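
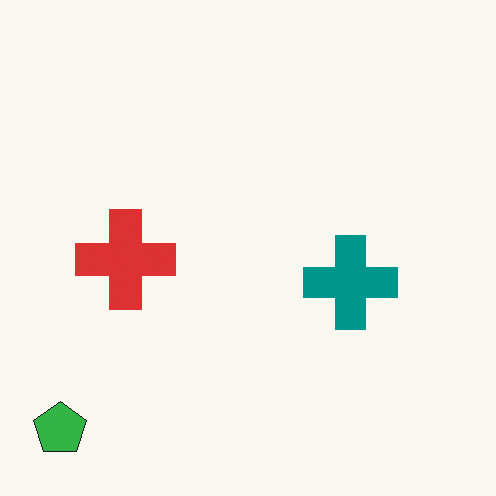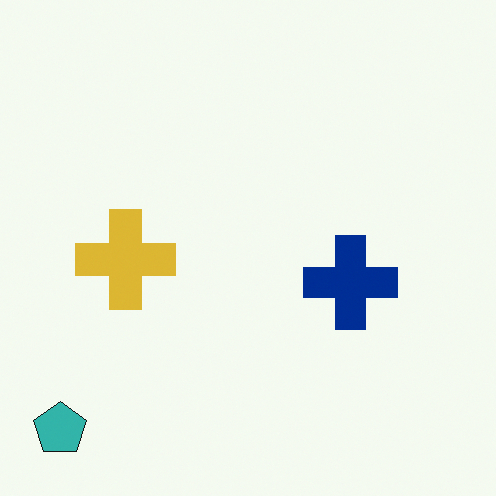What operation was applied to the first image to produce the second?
It was hue-shifted by a small amount.

Every shape's color has rotated by the same amount around the hue wheel — a uniform hue shift.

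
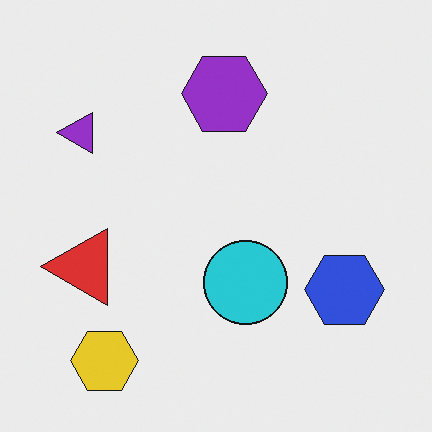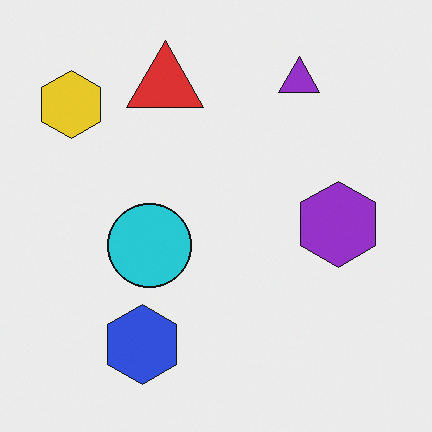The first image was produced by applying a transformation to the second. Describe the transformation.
The first image is the second rotated 90° counter-clockwise.

The yellow hexagon sits in the top-left of the second image and the bottom-left of the first — consistent with a whole-image 90° counter-clockwise rotation.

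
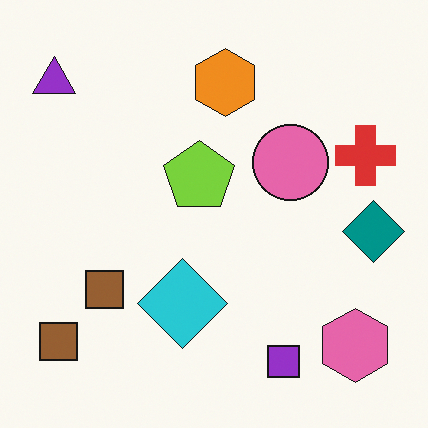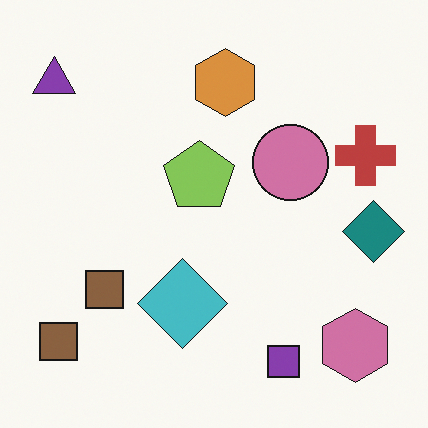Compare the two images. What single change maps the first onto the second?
This is the original image slightly desaturated.

All colors are more muted and greyish — a global saturation change.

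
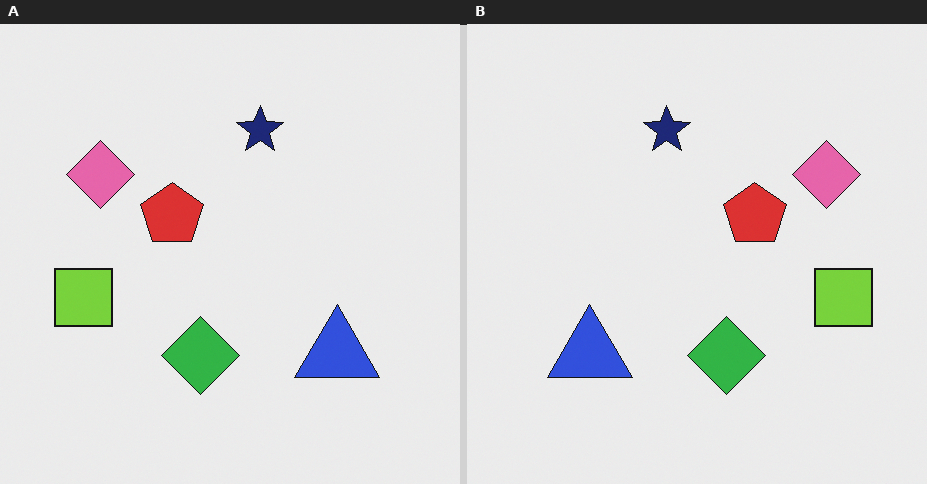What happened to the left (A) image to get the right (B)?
The transformation is: flipped horizontally (left ↔ right).

The lime square is in the left of the left (A) image and the right of the right (B) — shapes on opposite sides of the vertical midline have swapped in a mirror flip.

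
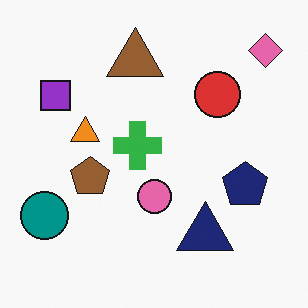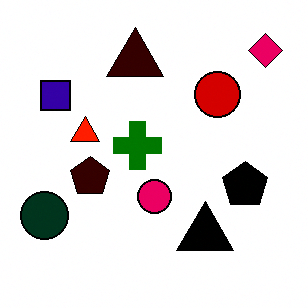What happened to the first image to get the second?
The second image is the first boosted in contrast.

Tones are pushed away from mid-grey across the whole image — a global contrast change.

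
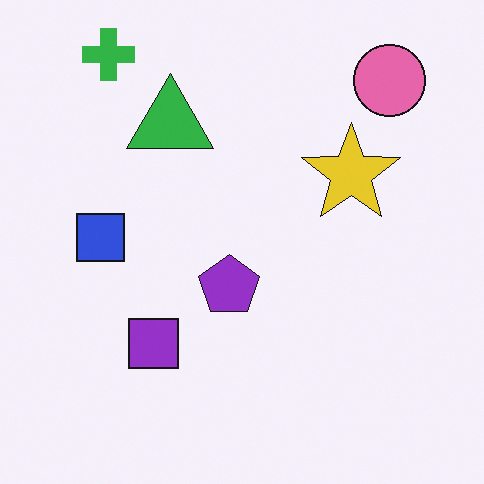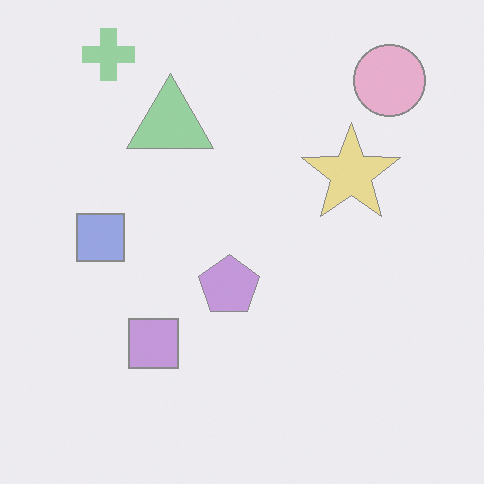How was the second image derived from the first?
It was given much lower contrast.

Tones are pushed toward mid-grey across the whole image — a global contrast change.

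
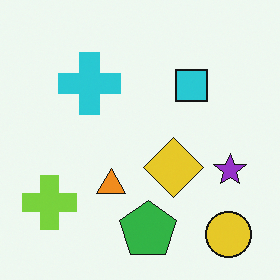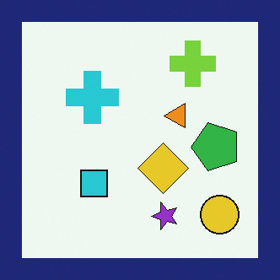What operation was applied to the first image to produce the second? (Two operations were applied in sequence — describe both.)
It was transposed (reflected across the top-left ↔ bottom-right diagonal), then framed with a navy border.

Shapes have swapped their row and column positions — what was in the top-right is now in the bottom-left — a diagonal reflection. A solid navy frame runs around the edge of the second image, with the content slightly shrunk inside it.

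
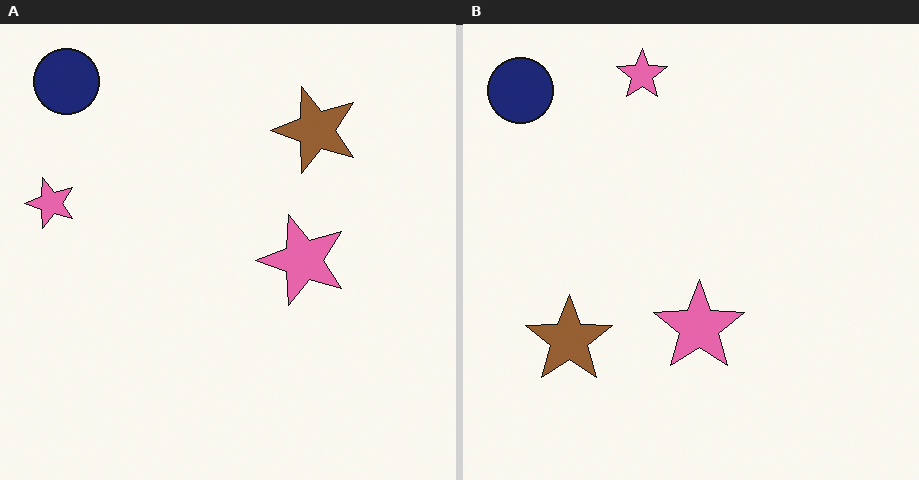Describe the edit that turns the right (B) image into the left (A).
Transposed (reflected across the top-left ↔ bottom-right diagonal).

Shapes have swapped their row and column positions — what was in the top-right is now in the bottom-left — a diagonal reflection.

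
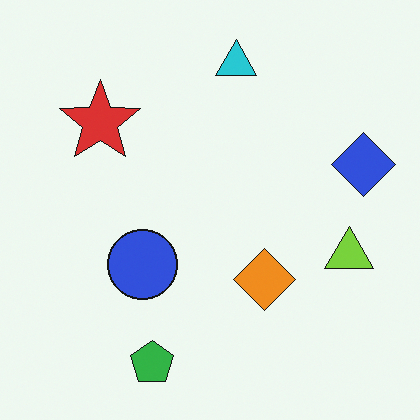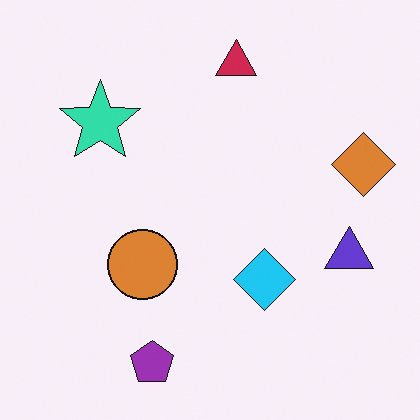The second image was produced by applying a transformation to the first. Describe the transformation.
The image was hue-shifted through roughly half the color wheel.

Every shape's color has rotated by the same amount around the hue wheel — a uniform hue shift.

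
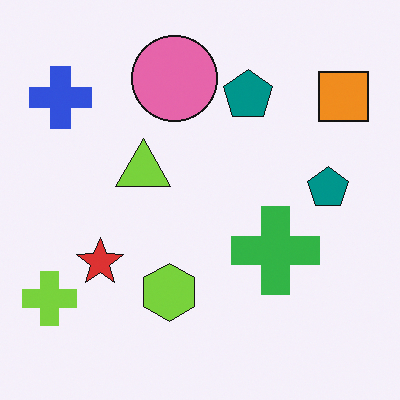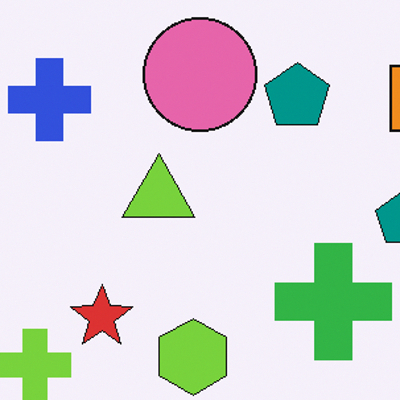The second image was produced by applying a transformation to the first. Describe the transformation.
The image was cropped to a modestly smaller region and rescaled.

The visible shapes are larger and the field of view is narrower; shapes near the original edges may be partly or wholly outside the frame — a crop-and-rescale.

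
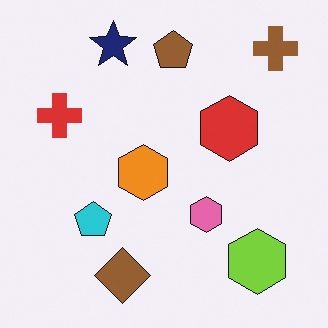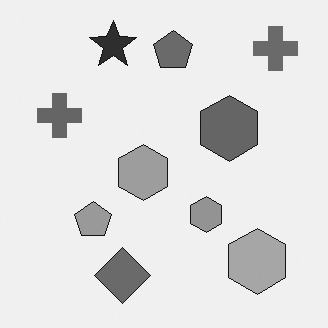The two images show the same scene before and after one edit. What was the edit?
It was converted to grayscale.

All color is removed — every shape is now a shade of grey.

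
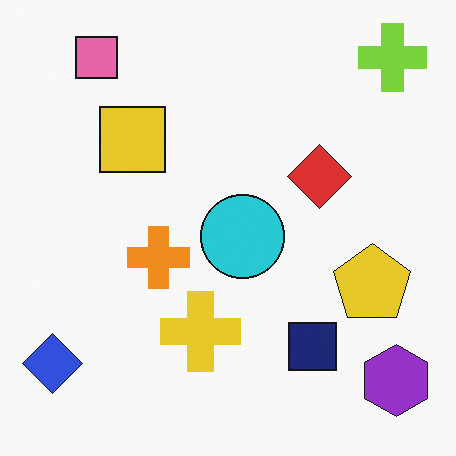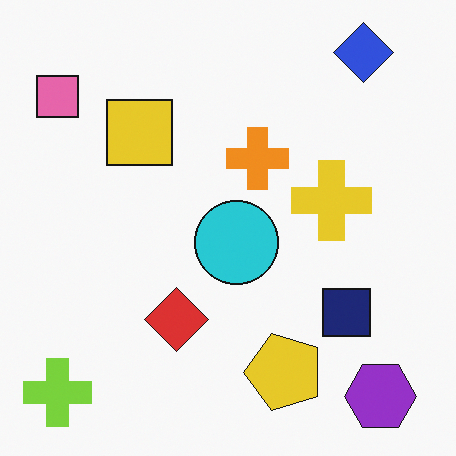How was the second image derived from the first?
The transformation is: transposed (reflected across the top-left ↔ bottom-right diagonal).

Shapes have swapped their row and column positions — what was in the top-right is now in the bottom-left — a diagonal reflection.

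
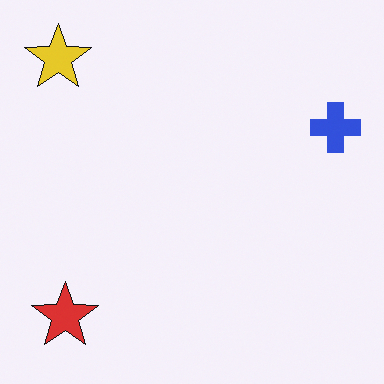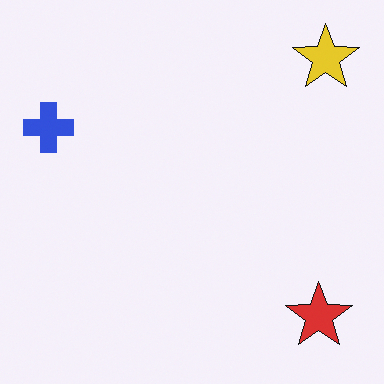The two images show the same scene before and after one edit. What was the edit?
Flipped horizontally (left ↔ right).

The blue cross is in the top-right of the first image and the top-left of the second — shapes on opposite sides of the vertical midline have swapped in a mirror flip.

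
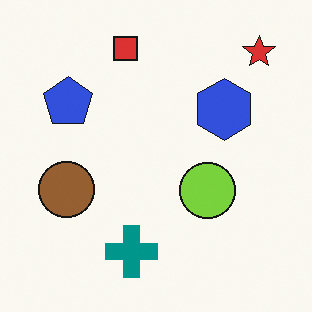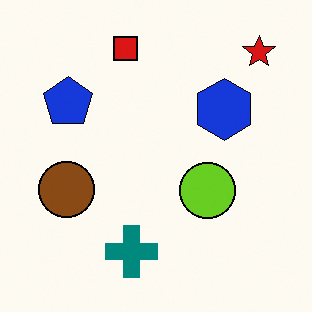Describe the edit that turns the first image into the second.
The second image is the first given slightly increased contrast.

Tones are pushed away from mid-grey across the whole image — a global contrast change.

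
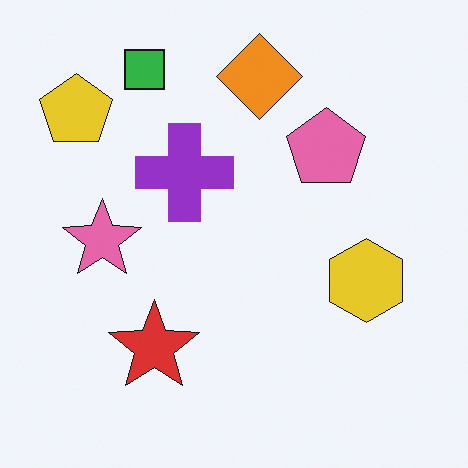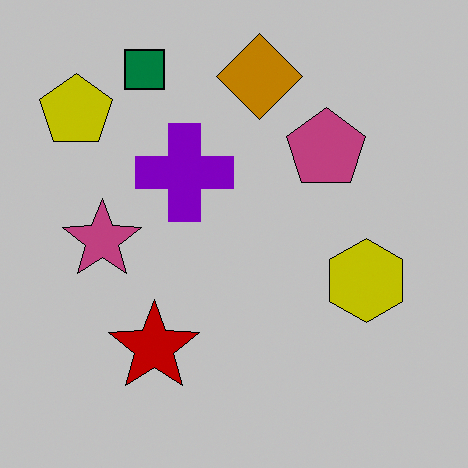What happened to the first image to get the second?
The transformation is: heavily posterized to just a handful of flat colors.

Each flat color has snapped to a coarser quantized level — most visibly, the near-white background has dropped to a flat grey.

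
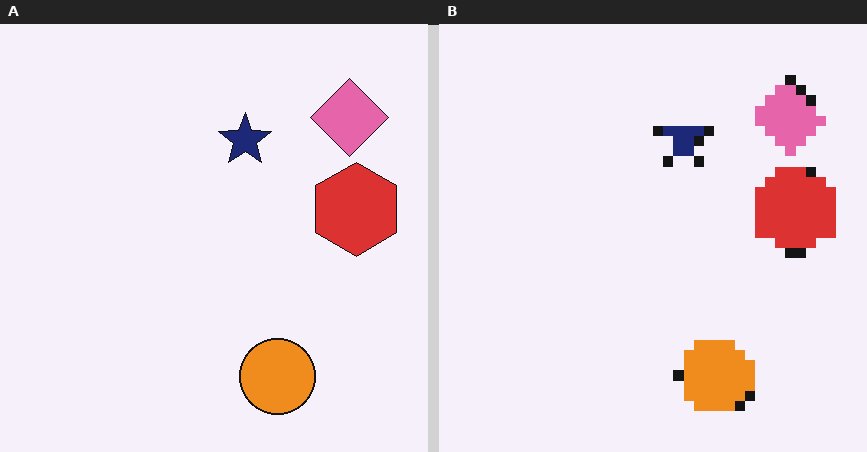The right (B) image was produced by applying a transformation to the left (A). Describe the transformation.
The right (B) image is the left (A) coarsely pixelated.

Shapes are reduced to large square blocks; fine edges and outlines are lost — a downscale-then-upscale (mosaic) effect.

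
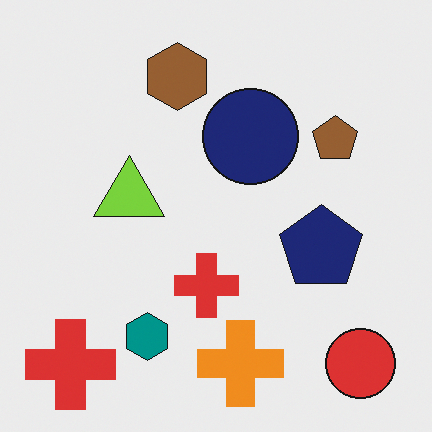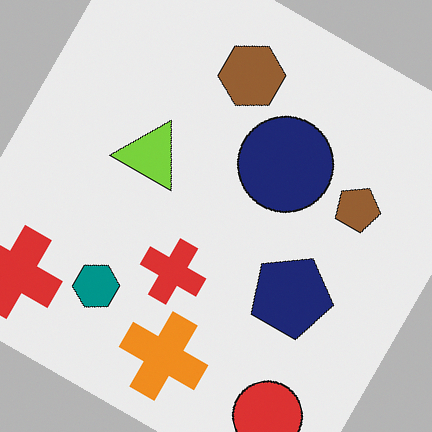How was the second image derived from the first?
Rotated clockwise by a moderate amount.

Every shape is tilted by the same angle and the image corners show triangular fill wedges — a whole-image rotation by a non-right angle.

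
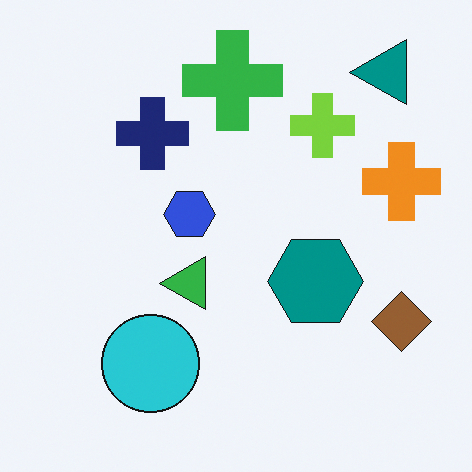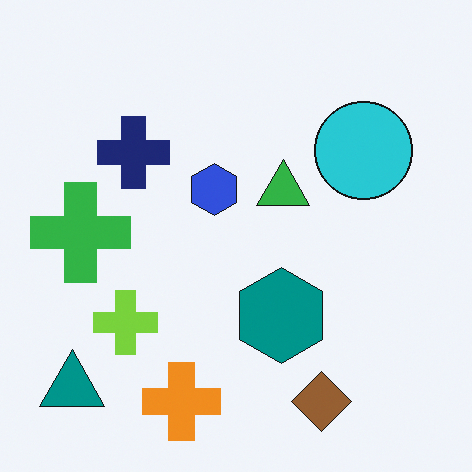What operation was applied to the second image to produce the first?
Transposed (reflected across the top-left ↔ bottom-right diagonal).

Shapes have swapped their row and column positions — what was in the top-right is now in the bottom-left — a diagonal reflection.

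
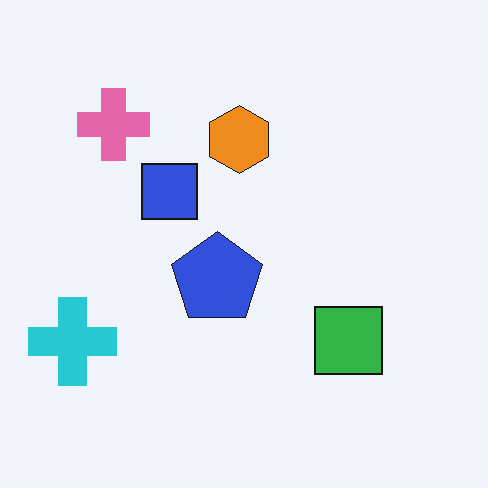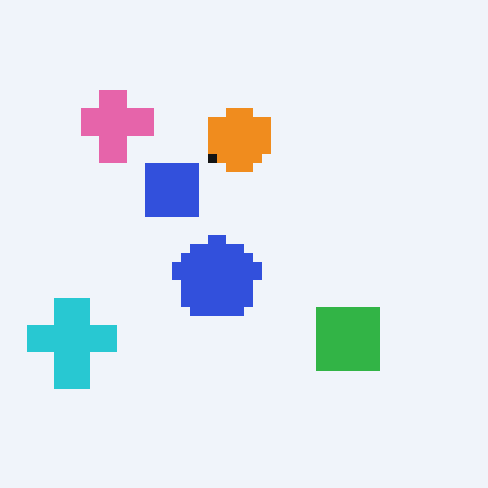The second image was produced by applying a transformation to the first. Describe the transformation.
The second image is the first heavily pixelated into large blocks.

Shapes are reduced to large square blocks; fine edges and outlines are lost — a downscale-then-upscale (mosaic) effect.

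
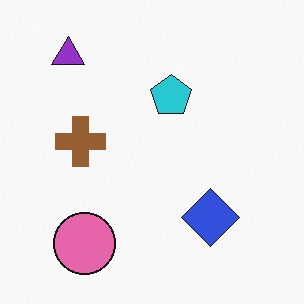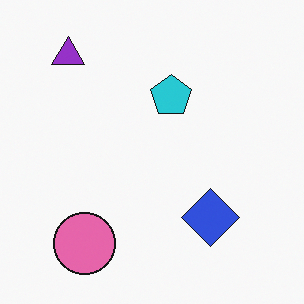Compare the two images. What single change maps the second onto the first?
The first image is the second overlaid with an additional brown cross.

A brown cross appears in the first image that is absent from the second.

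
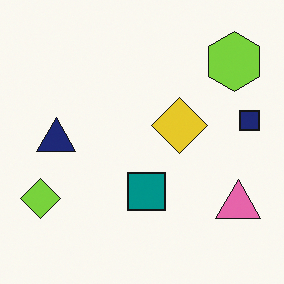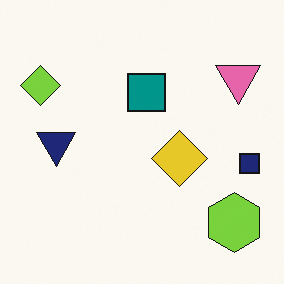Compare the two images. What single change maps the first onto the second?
The second image is the first flipped vertically (top ↔ bottom).

The lime hexagon is in the top-right of the first image and the bottom-right of the second — shapes on opposite sides of the horizontal midline have swapped in a mirror flip.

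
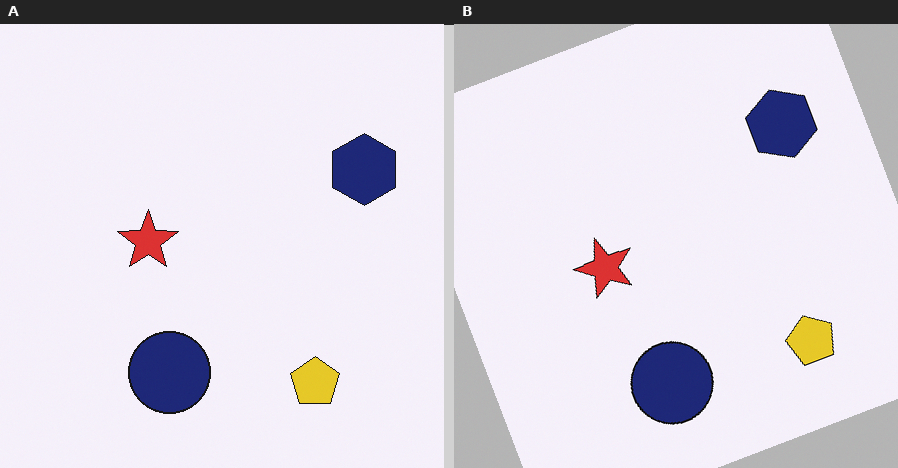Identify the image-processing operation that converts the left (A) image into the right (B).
The right (B) image is the left (A) rotated counter-clockwise by a moderate amount.

Every shape is tilted by the same angle and the image corners show triangular fill wedges — a whole-image rotation by a non-right angle.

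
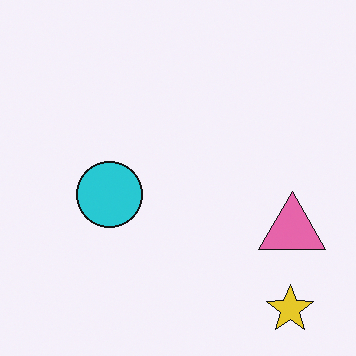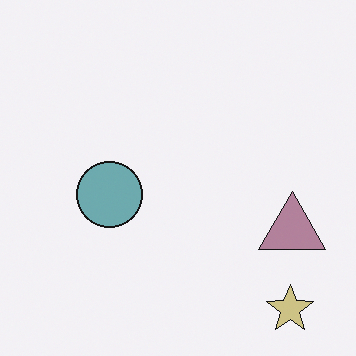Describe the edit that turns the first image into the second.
This is the original image heavily desaturated.

All colors are more muted and greyish — a global saturation change.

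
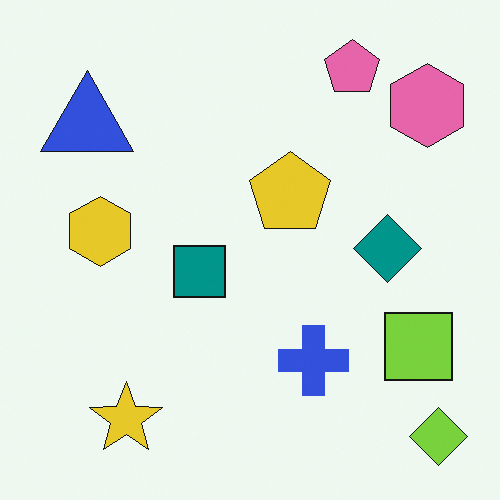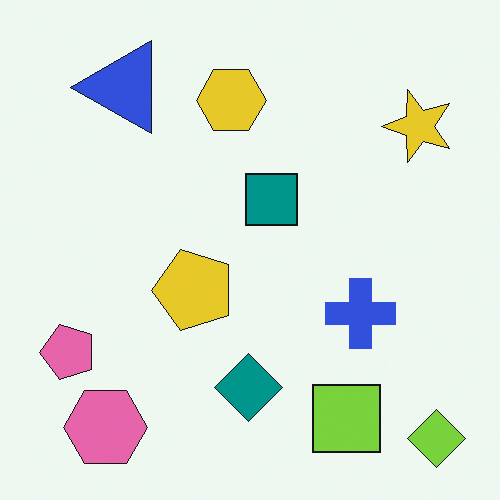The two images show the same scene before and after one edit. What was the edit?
Transposed (reflected across the top-left ↔ bottom-right diagonal).

Shapes have swapped their row and column positions — what was in the top-right is now in the bottom-left — a diagonal reflection.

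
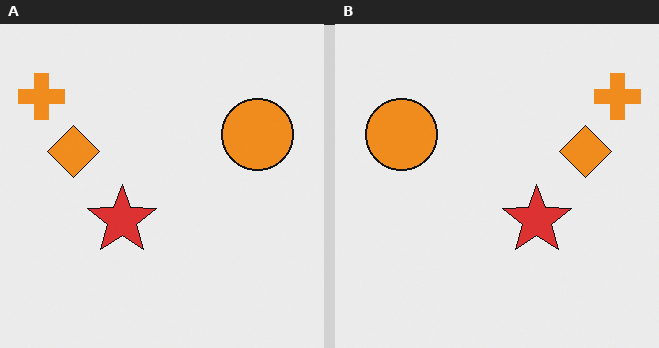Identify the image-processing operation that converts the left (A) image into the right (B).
The transformation is: flipped horizontally (left ↔ right).

The orange cross is in the top-left of the left (A) image and the top-right of the right (B) — shapes on opposite sides of the vertical midline have swapped in a mirror flip.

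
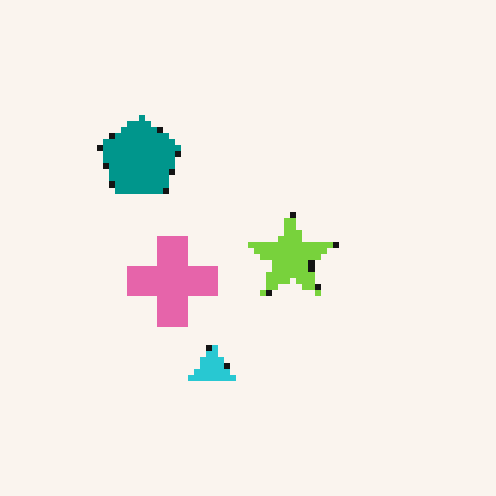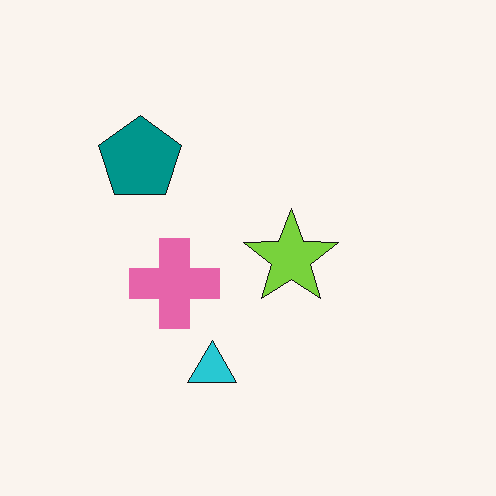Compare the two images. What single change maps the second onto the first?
It was moderately pixelated.

Shapes are reduced to large square blocks; fine edges and outlines are lost — a downscale-then-upscale (mosaic) effect.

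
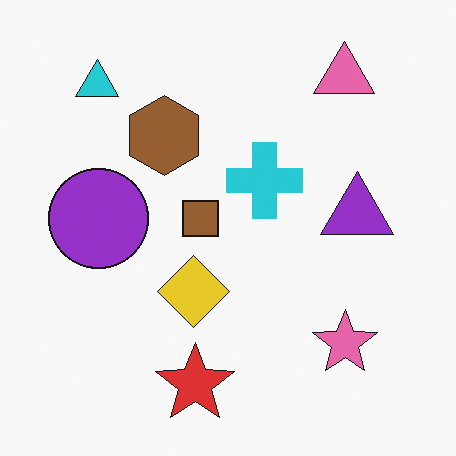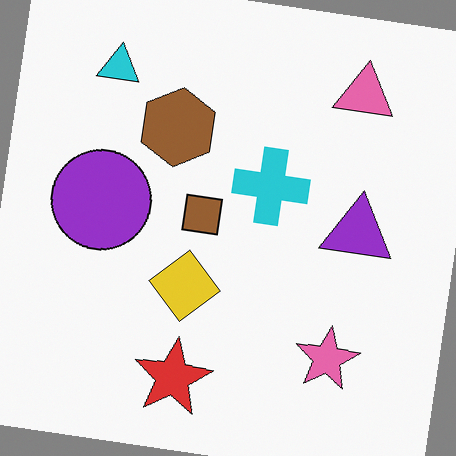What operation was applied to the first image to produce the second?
The transformation is: rotated clockwise by a small amount.

Every shape is tilted by the same angle and the image corners show triangular fill wedges — a whole-image rotation by a non-right angle.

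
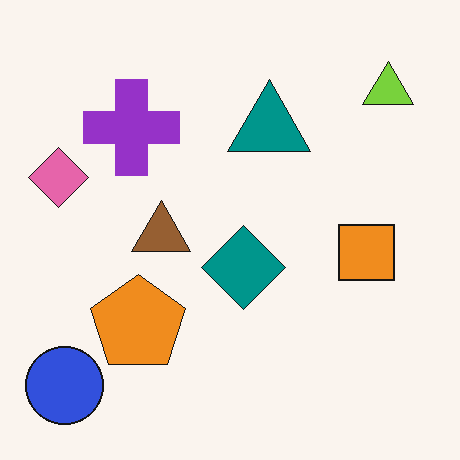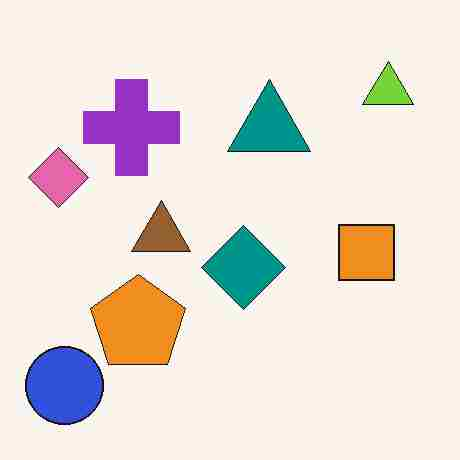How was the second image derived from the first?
The image was heavily JPEG-compressed with obvious blocking artifacts.

Blocky 8×8 compression artifacts appear around shape edges and the flat background shows ringing — characteristic JPEG degradation.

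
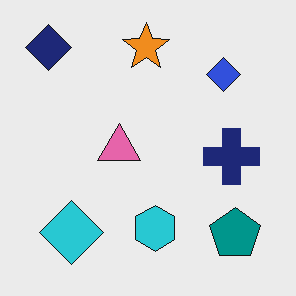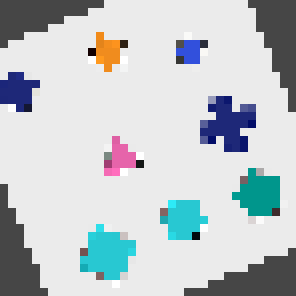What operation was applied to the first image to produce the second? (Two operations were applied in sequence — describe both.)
It was rotated counter-clockwise by a clearly visible amount, then moderately pixelated.

Every shape is tilted by the same angle and the image corners show triangular fill wedges — a whole-image rotation by a non-right angle. Shapes are reduced to large square blocks; fine edges and outlines are lost — a downscale-then-upscale (mosaic) effect.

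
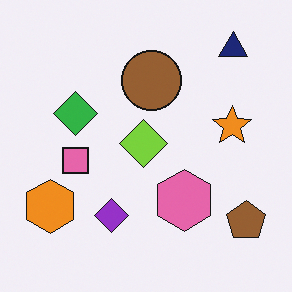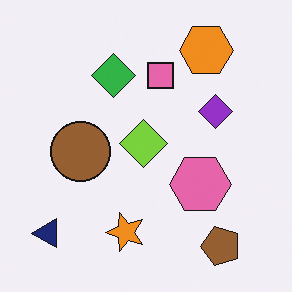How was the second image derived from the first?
Transposed (reflected across the top-left ↔ bottom-right diagonal).

Shapes have swapped their row and column positions — what was in the top-right is now in the bottom-left — a diagonal reflection.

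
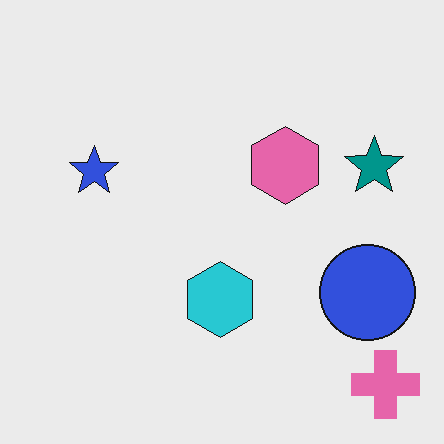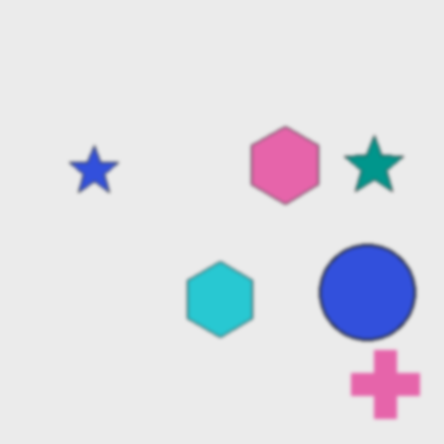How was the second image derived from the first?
This is the original image slightly softened.

Shape edges and outlines are uniformly softened across the whole image.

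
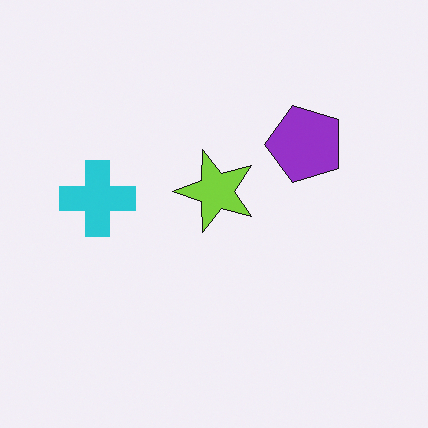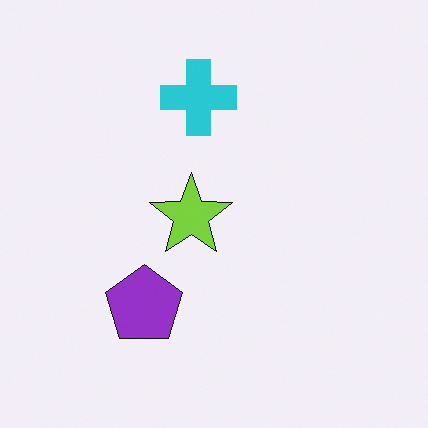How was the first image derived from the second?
The image was transposed (reflected across the top-left ↔ bottom-right diagonal).

Shapes have swapped their row and column positions — what was in the top-right is now in the bottom-left — a diagonal reflection.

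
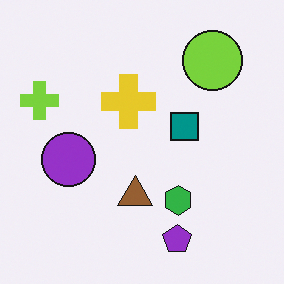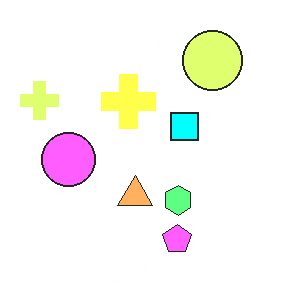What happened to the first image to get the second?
This is the original image noticeably brightened.

Every pixel — background and shapes alike — is uniformly brightened.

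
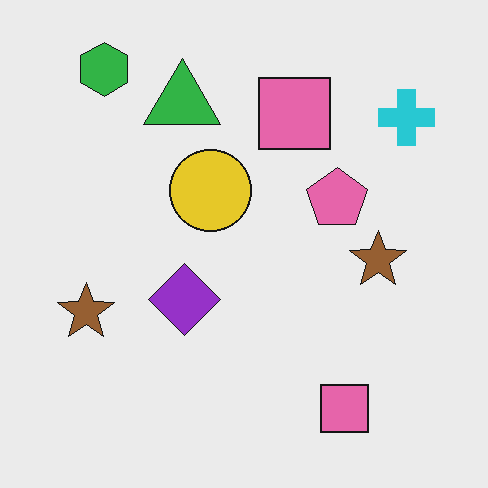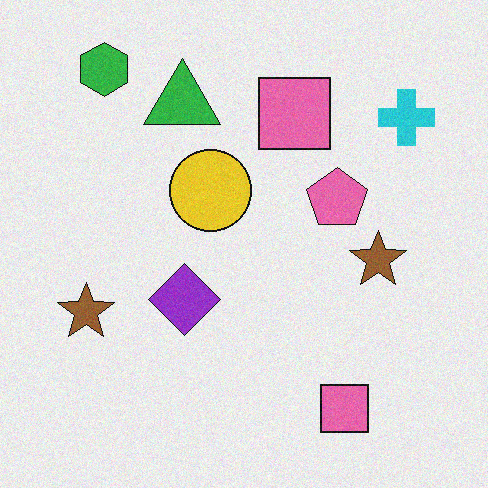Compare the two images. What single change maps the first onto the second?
The image was degraded with light additive noise.

Random speckle covers the whole image, including the flat background.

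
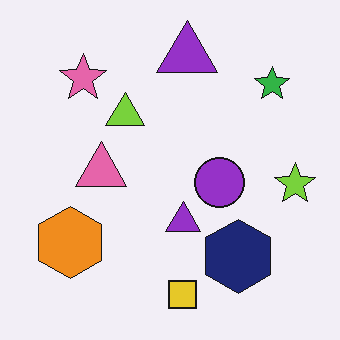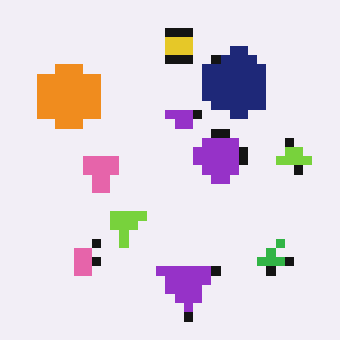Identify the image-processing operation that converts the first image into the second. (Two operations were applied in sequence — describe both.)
The second image is the first flipped vertically (top ↔ bottom), then coarsely pixelated.

The yellow square is in the bottom of the first image and the top of the second — shapes on opposite sides of the horizontal midline have swapped in a mirror flip. Shapes are reduced to large square blocks; fine edges and outlines are lost — a downscale-then-upscale (mosaic) effect.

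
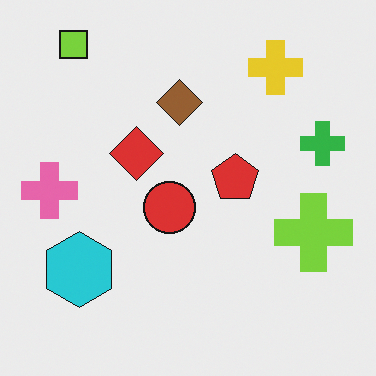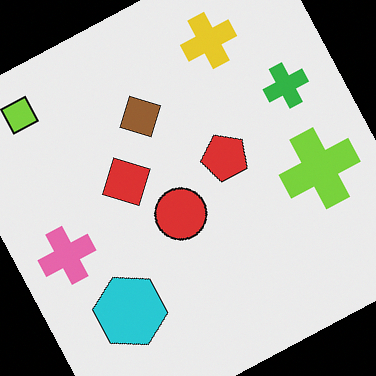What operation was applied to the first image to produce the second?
The second image is the first rotated counter-clockwise by a clearly visible amount.

Every shape is tilted by the same angle and the image corners show triangular fill wedges — a whole-image rotation by a non-right angle.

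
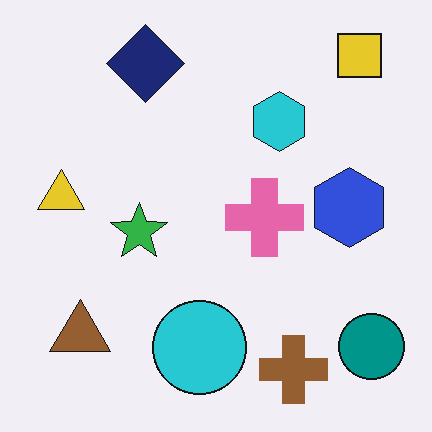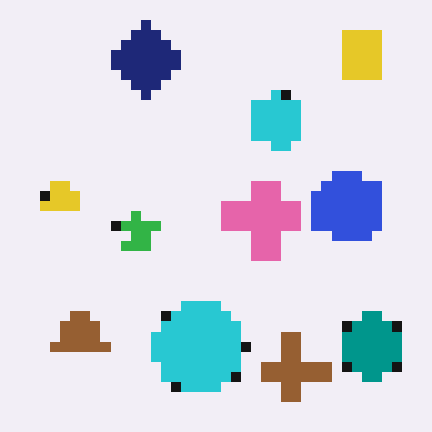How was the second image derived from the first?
The transformation is: heavily pixelated into large blocks.

Shapes are reduced to large square blocks; fine edges and outlines are lost — a downscale-then-upscale (mosaic) effect.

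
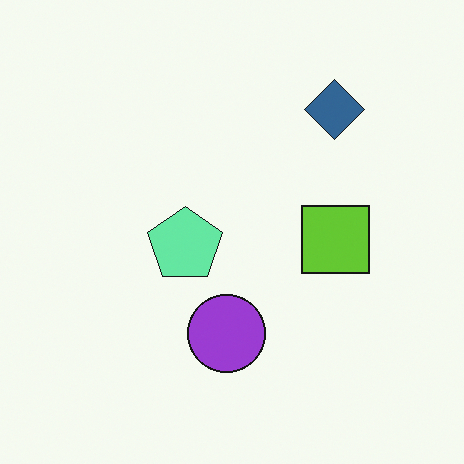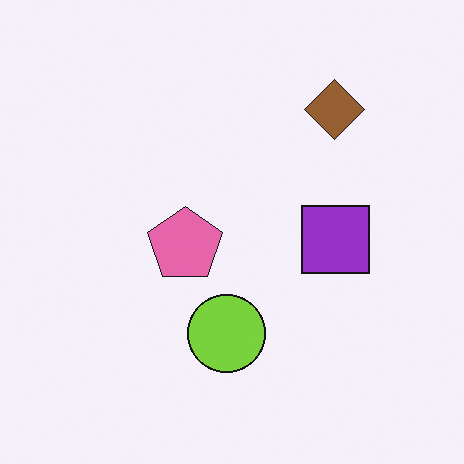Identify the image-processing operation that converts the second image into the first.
This is the original image hue-shifted through roughly half the color wheel.

Every shape's color has rotated by the same amount around the hue wheel — a uniform hue shift.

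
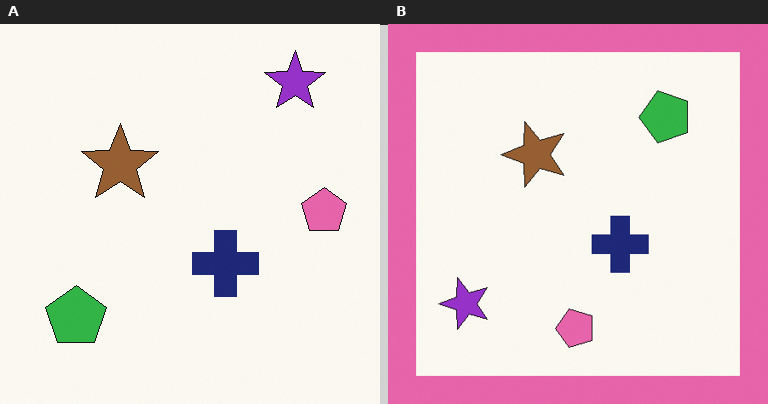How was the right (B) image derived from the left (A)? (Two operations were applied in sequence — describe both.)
This is the original image transposed (reflected across the top-left ↔ bottom-right diagonal), then framed with a pink border.

Shapes have swapped their row and column positions — what was in the top-right is now in the bottom-left — a diagonal reflection. A solid pink frame runs around the edge of the right (B) image, with the content slightly shrunk inside it.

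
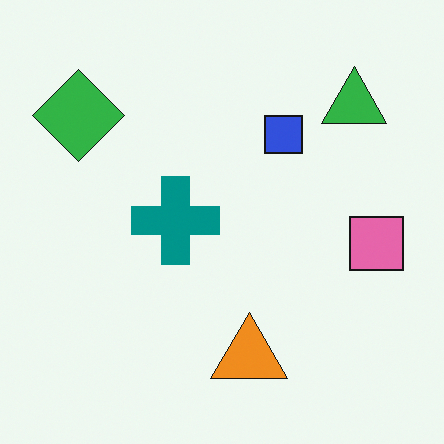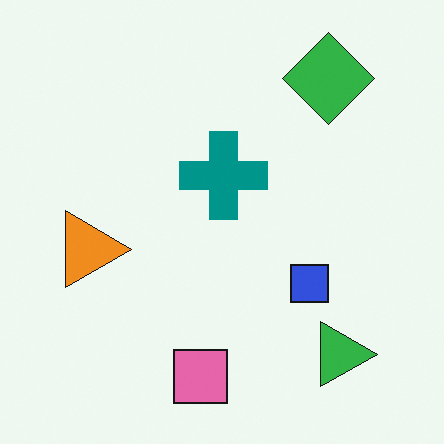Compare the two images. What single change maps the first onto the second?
The transformation is: rotated 90° clockwise.

The green diamond sits in the top-left of the first image and the top-right of the second — consistent with a whole-image 90° clockwise rotation.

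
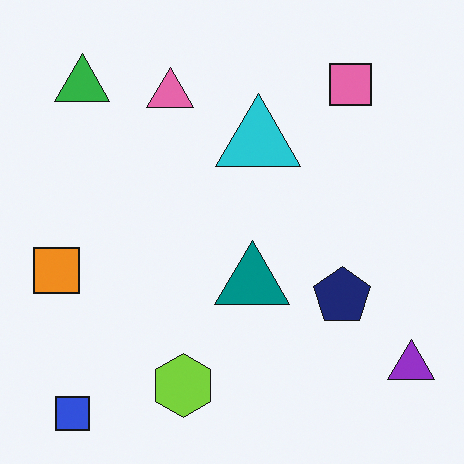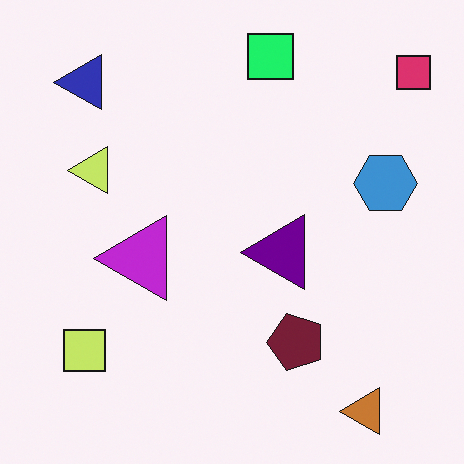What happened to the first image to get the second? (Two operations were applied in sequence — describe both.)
The image was transposed (reflected across the top-left ↔ bottom-right diagonal), then hue-shifted by a moderate amount.

Shapes have swapped their row and column positions — what was in the top-right is now in the bottom-left — a diagonal reflection. Every shape's color has rotated by the same amount around the hue wheel — a uniform hue shift.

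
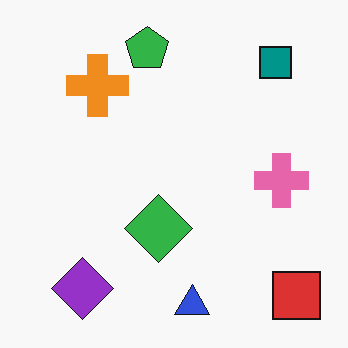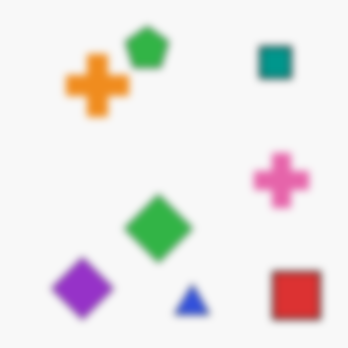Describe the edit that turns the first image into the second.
It was moderately blurred.

Shape edges and outlines are uniformly softened across the whole image.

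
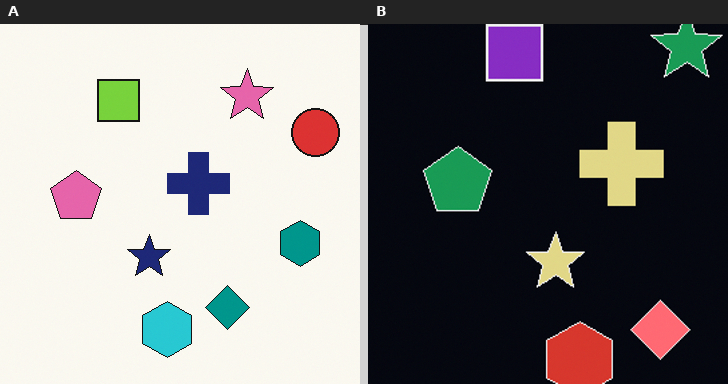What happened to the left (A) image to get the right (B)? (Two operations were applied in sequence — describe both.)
Color-inverted (negative), then cropped slightly and scaled back up.

The light background has become dark and every shape's color is its complement — a photographic negative. The visible shapes are larger and the field of view is narrower; shapes near the original edges may be partly or wholly outside the frame — a crop-and-rescale.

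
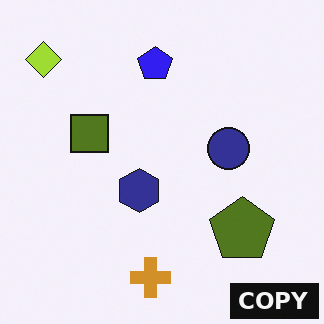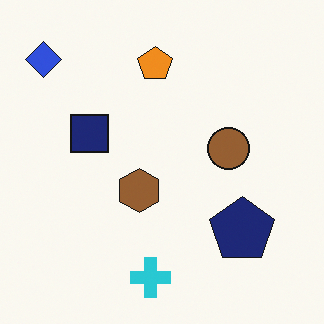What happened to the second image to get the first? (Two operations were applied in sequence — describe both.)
The first image is the second hue-shifted through roughly half the color wheel, then watermarked with the text "COPY" in the lower-right corner.

Every shape's color has rotated by the same amount around the hue wheel — a uniform hue shift. A dark label reading "COPY" appears in the lower-right corner.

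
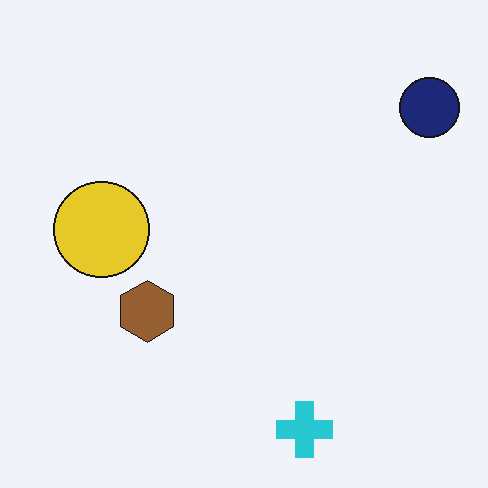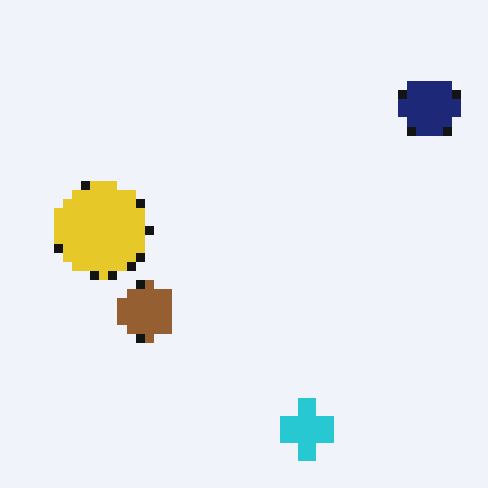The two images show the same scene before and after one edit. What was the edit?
Heavily pixelated into large blocks.

Shapes are reduced to large square blocks; fine edges and outlines are lost — a downscale-then-upscale (mosaic) effect.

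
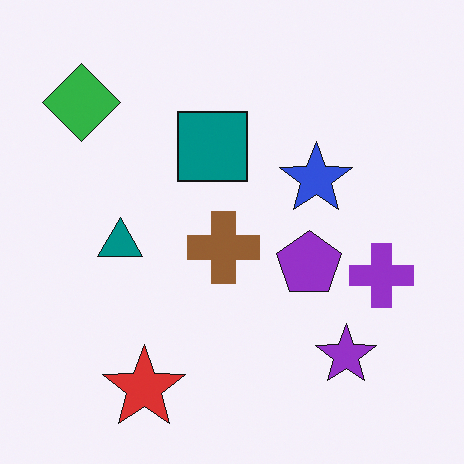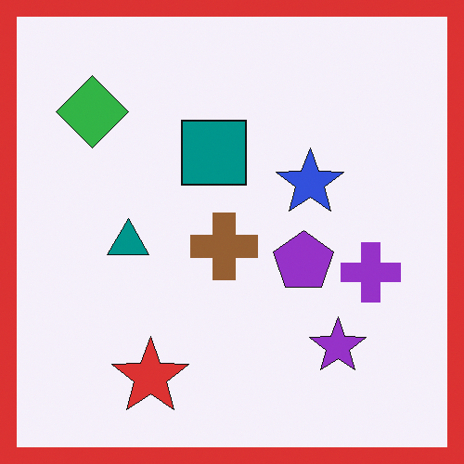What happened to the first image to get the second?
This is the original image framed with a red border.

A solid red frame runs around the edge of the second image, with the content slightly shrunk inside it.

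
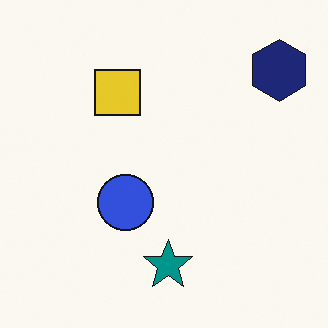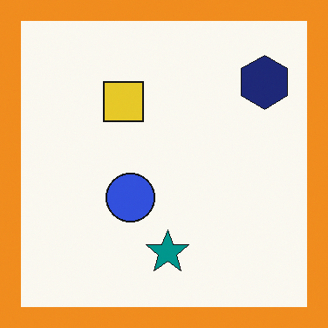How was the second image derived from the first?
The transformation is: framed with a orange border.

A solid orange frame runs around the edge of the second image, with the content slightly shrunk inside it.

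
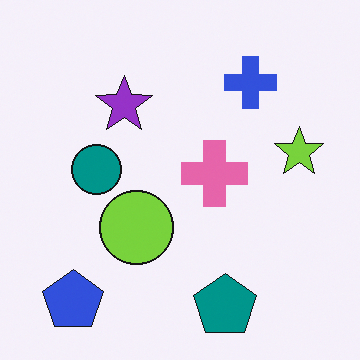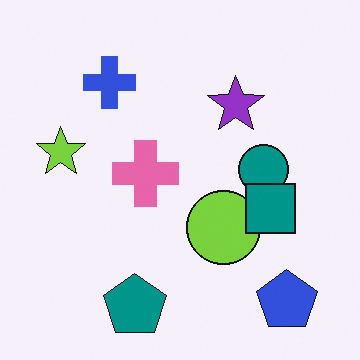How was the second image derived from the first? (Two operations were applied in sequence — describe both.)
The image was flipped horizontally (left ↔ right), then overlaid with an additional teal square.

The lime star is in the right of the first image and the left of the second — shapes on opposite sides of the vertical midline have swapped in a mirror flip. A teal square appears in the second image that is absent from the first.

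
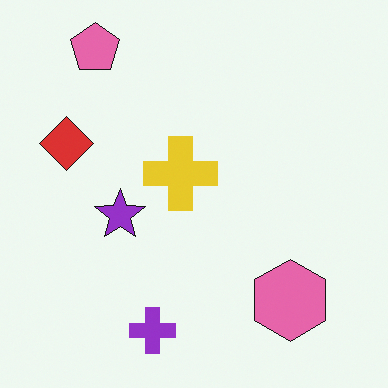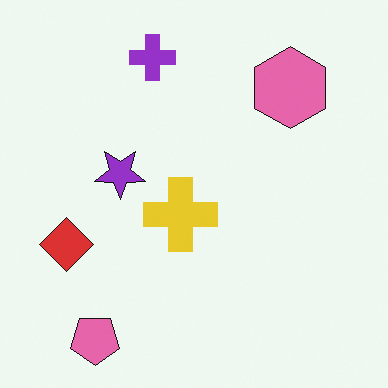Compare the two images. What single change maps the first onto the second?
It was flipped vertically (top ↔ bottom).

The pink pentagon is in the top-left of the first image and the bottom-left of the second — shapes on opposite sides of the horizontal midline have swapped in a mirror flip.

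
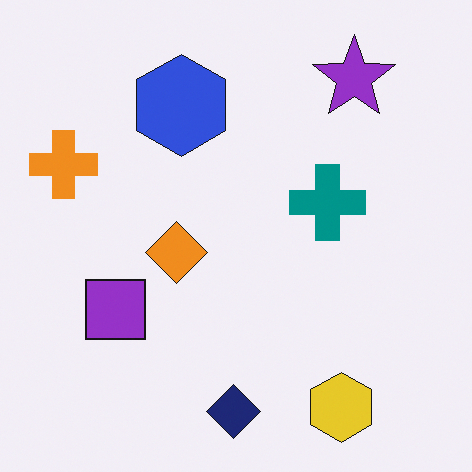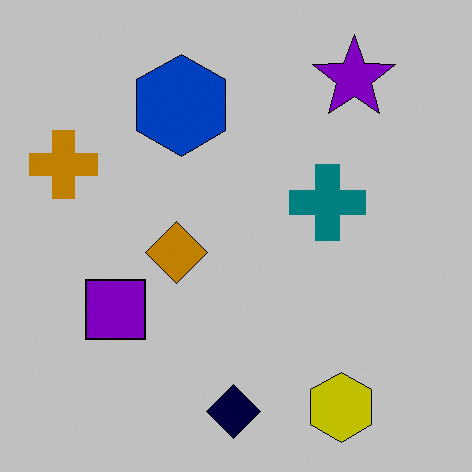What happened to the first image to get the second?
The image was aggressively posterized.

Each flat color has snapped to a coarser quantized level — most visibly, the near-white background has dropped to a flat grey.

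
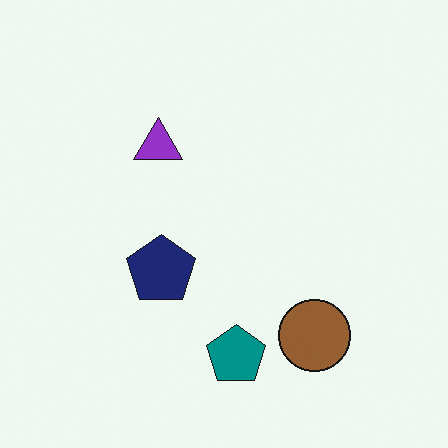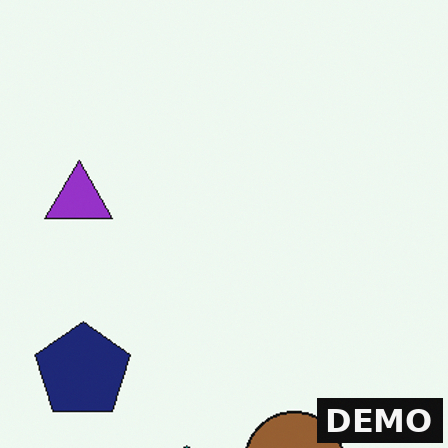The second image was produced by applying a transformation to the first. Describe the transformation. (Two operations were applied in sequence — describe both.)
This is the original image cropped to a modestly smaller region and rescaled, then watermarked with the text "DEMO" in the lower-right corner.

The visible shapes are larger and the field of view is narrower; shapes near the original edges may be partly or wholly outside the frame — a crop-and-rescale. A dark label reading "DEMO" appears in the lower-right corner.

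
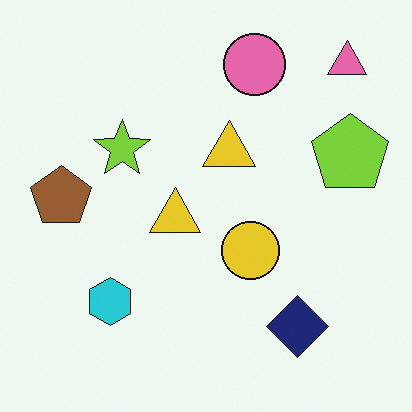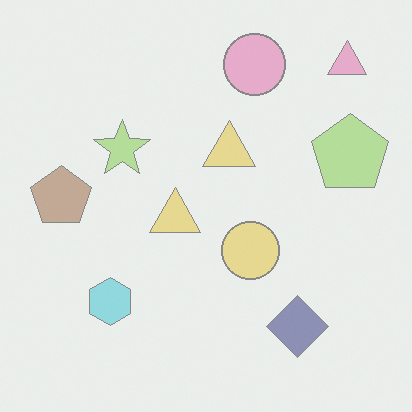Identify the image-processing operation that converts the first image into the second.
The transformation is: washed out (contrast reduced).

Tones are pushed toward mid-grey across the whole image — a global contrast change.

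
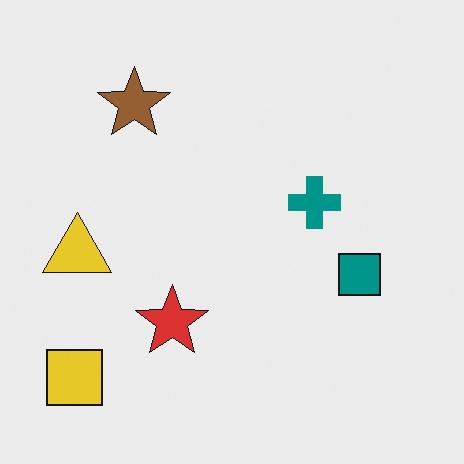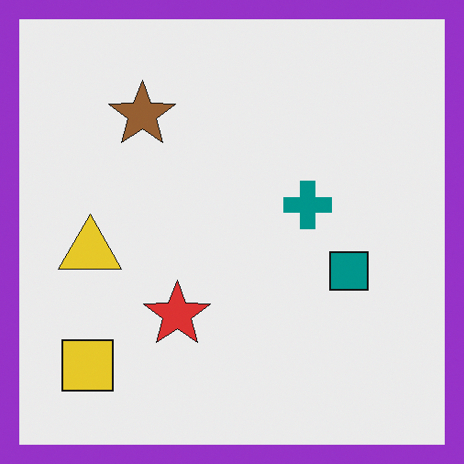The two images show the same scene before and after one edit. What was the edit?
Framed with a purple border.

A solid purple frame runs around the edge of the second image, with the content slightly shrunk inside it.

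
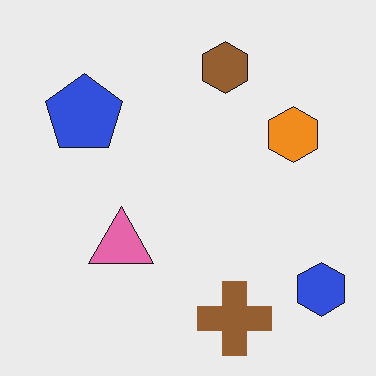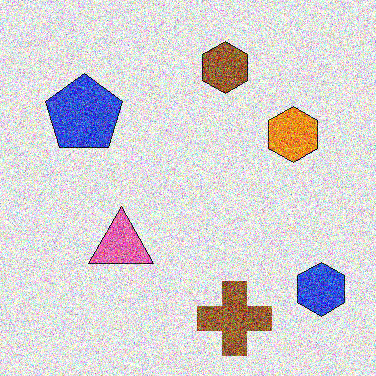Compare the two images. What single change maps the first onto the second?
The transformation is: degraded with a thick layer of grain.

Random speckle covers the whole image, including the flat background.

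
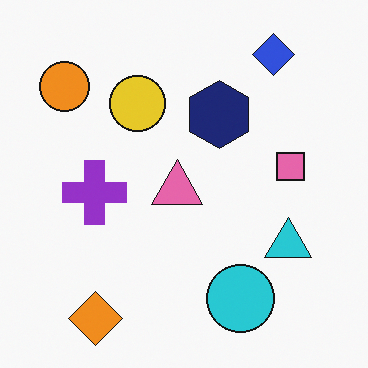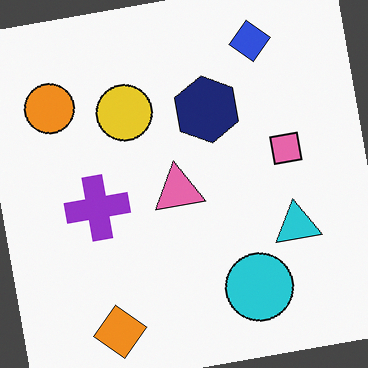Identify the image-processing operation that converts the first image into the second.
This is the original image rotated counter-clockwise by a few degrees.

Every shape is tilted by the same angle and the image corners show triangular fill wedges — a whole-image rotation by a non-right angle.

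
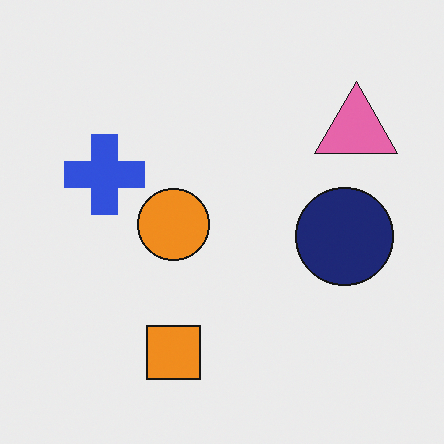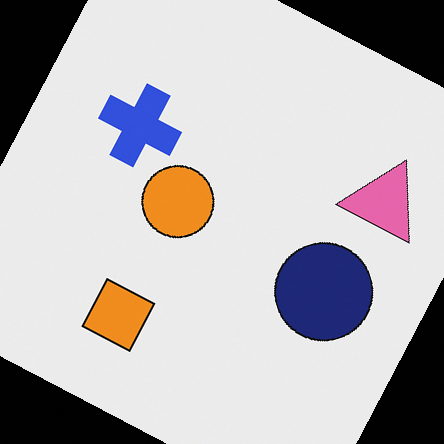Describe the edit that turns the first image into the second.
The second image is the first rotated clockwise by a clearly visible amount.

Every shape is tilted by the same angle and the image corners show triangular fill wedges — a whole-image rotation by a non-right angle.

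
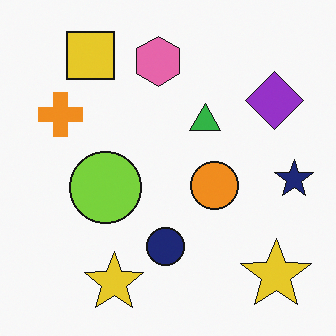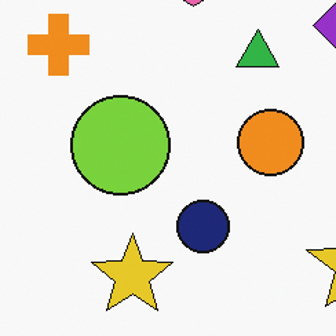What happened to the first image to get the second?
Cropped slightly and scaled back up.

The visible shapes are larger and the field of view is narrower; shapes near the original edges may be partly or wholly outside the frame — a crop-and-rescale.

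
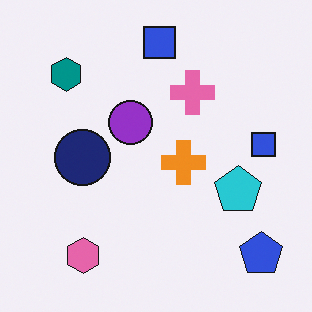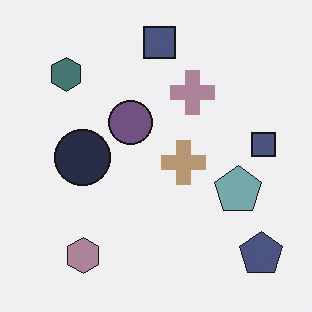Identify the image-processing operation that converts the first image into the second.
This is the original image heavily desaturated.

All colors are more muted and greyish — a global saturation change.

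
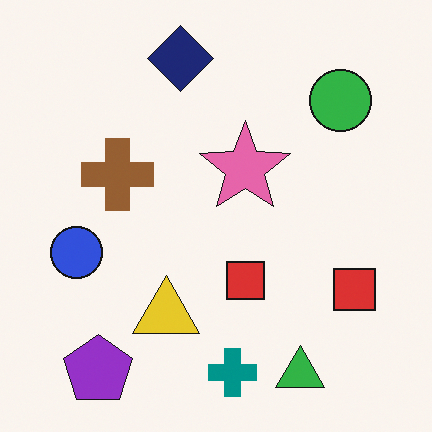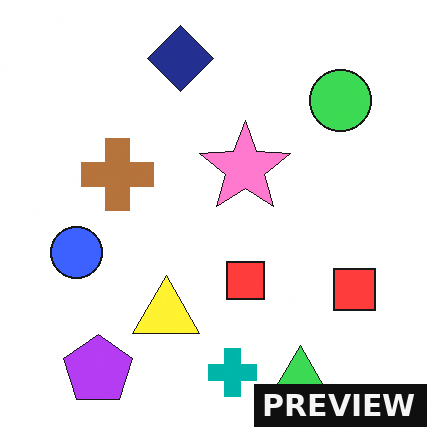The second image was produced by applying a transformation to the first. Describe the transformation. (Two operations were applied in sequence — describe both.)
This is the original image brightened a little, then watermarked with the text "PREVIEW" in the lower-right corner.

Every pixel — background and shapes alike — is uniformly brightened. A dark label reading "PREVIEW" appears in the lower-right corner.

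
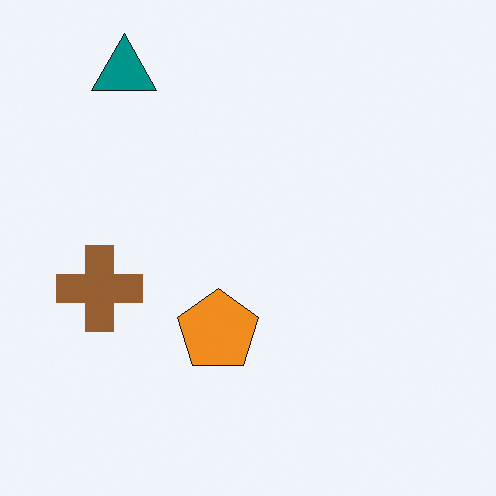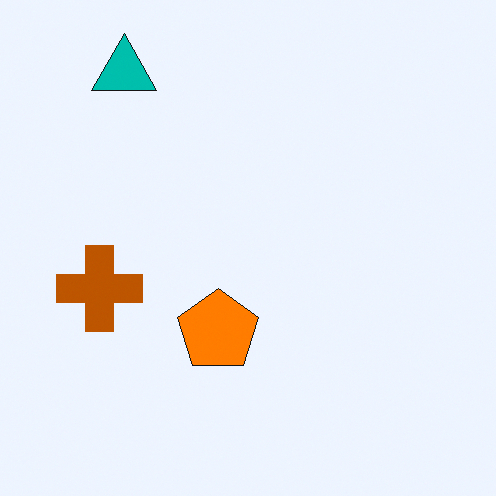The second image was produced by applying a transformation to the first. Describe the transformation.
The image was made much more vivid (saturation change).

All colors are more vivid — a global saturation change.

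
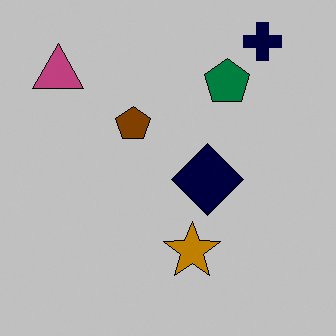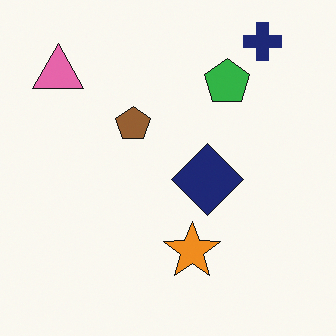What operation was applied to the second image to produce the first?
The first image is the second heavily posterized to just a handful of flat colors.

Each flat color has snapped to a coarser quantized level — most visibly, the near-white background has dropped to a flat grey.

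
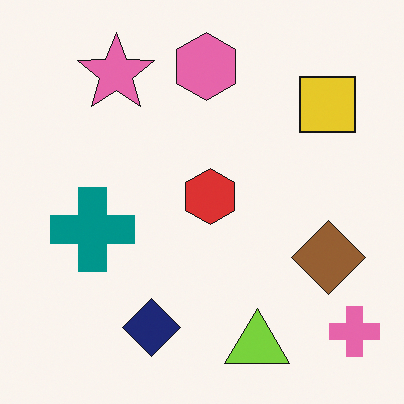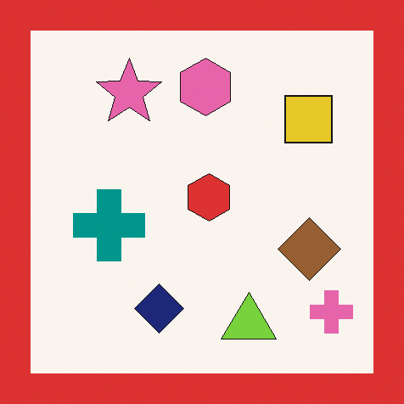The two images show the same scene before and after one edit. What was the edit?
It was framed with a red border.

A solid red frame runs around the edge of the second image, with the content slightly shrunk inside it.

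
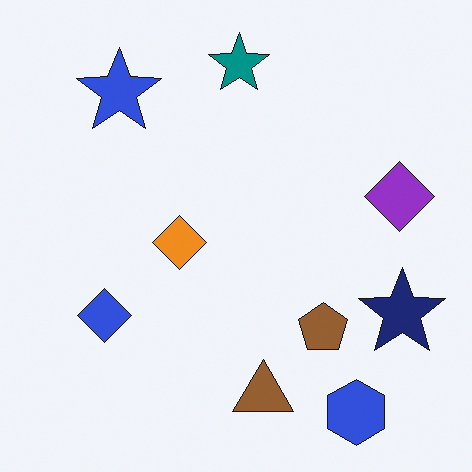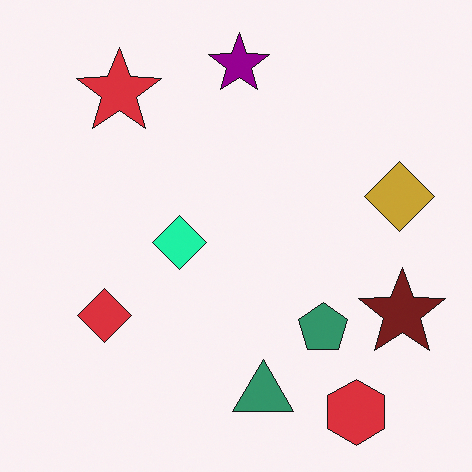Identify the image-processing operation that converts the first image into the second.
The transformation is: hue-shifted through roughly a third of the color wheel.

Every shape's color has rotated by the same amount around the hue wheel — a uniform hue shift.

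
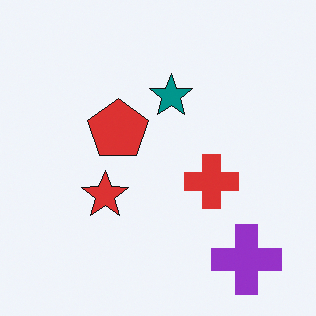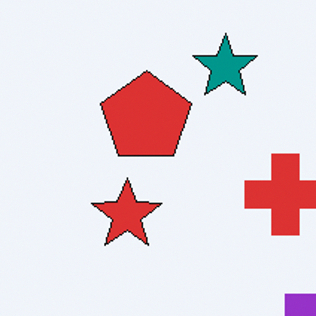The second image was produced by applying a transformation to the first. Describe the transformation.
The second image is the first cropped slightly and scaled back up.

The visible shapes are larger and the field of view is narrower; shapes near the original edges may be partly or wholly outside the frame — a crop-and-rescale.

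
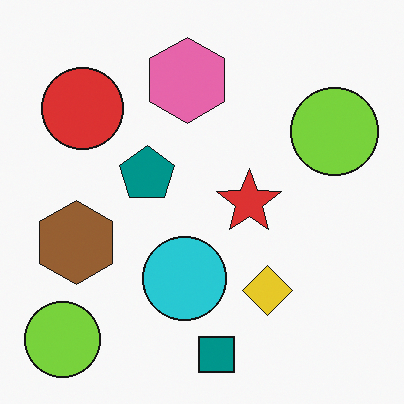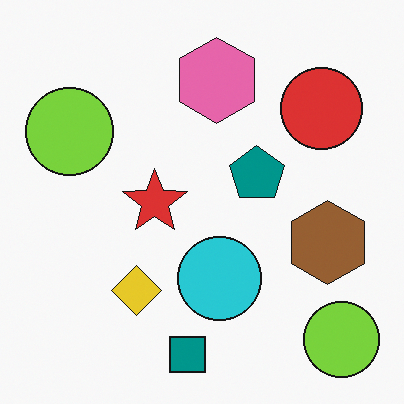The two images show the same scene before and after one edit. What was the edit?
The image was flipped horizontally (left ↔ right).

The brown hexagon is in the left of the first image and the right of the second — shapes on opposite sides of the vertical midline have swapped in a mirror flip.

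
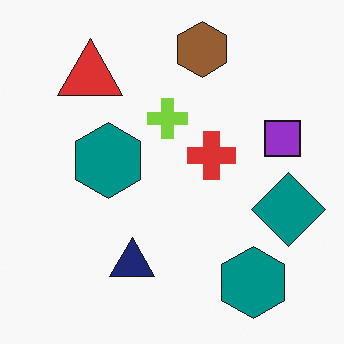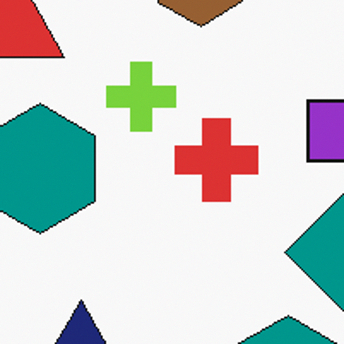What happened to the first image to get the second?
The second image is the first cropped tightly and scaled back up.

The visible shapes are larger and the field of view is narrower; shapes near the original edges may be partly or wholly outside the frame — a crop-and-rescale.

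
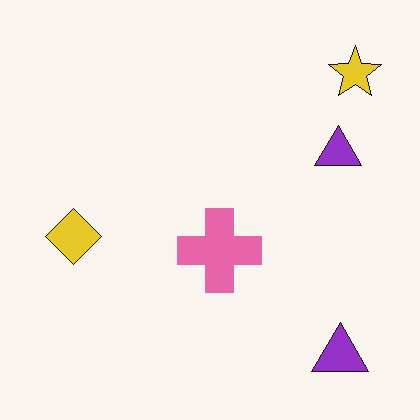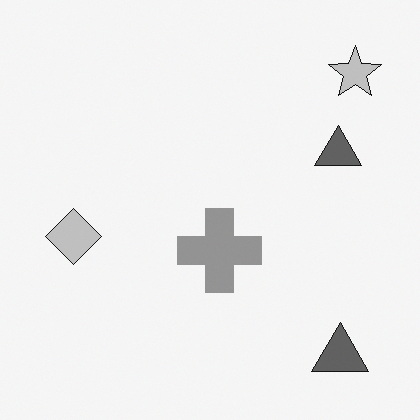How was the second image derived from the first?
This is the original image converted to grayscale.

All color is removed — every shape is now a shade of grey.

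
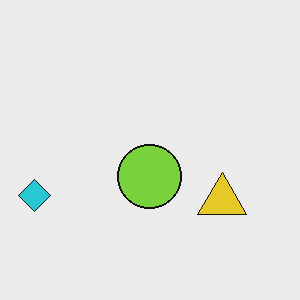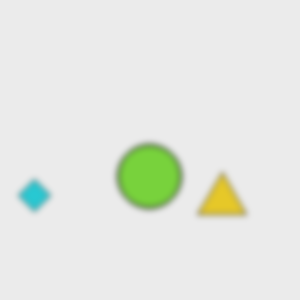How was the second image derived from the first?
The second image is the first moderately blurred.

Shape edges and outlines are uniformly softened across the whole image.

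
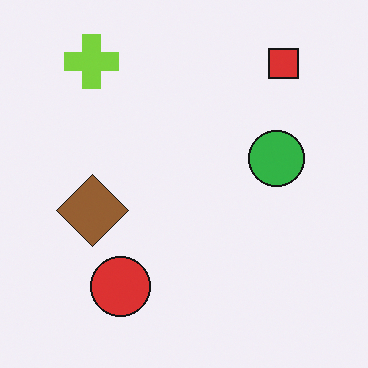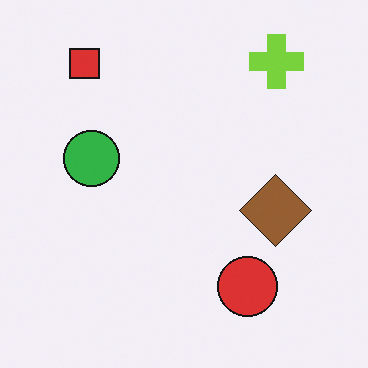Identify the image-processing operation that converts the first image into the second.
The image was flipped horizontally (left ↔ right).

The red square is in the top-right of the first image and the top-left of the second — shapes on opposite sides of the vertical midline have swapped in a mirror flip.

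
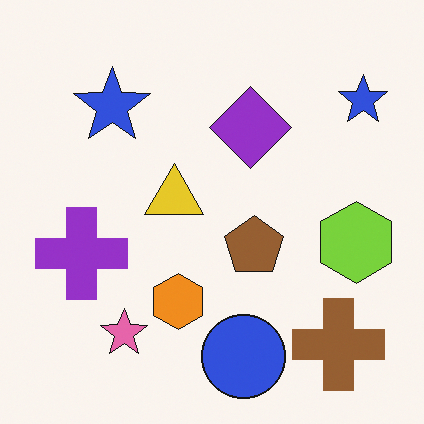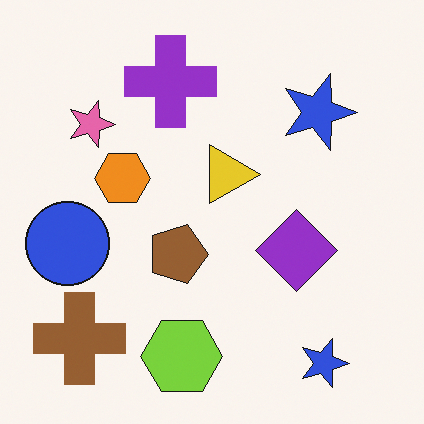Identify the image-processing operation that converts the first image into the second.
The image was rotated 90° clockwise.

The brown cross sits in the bottom-right of the first image and the bottom-left of the second — consistent with a whole-image 90° clockwise rotation.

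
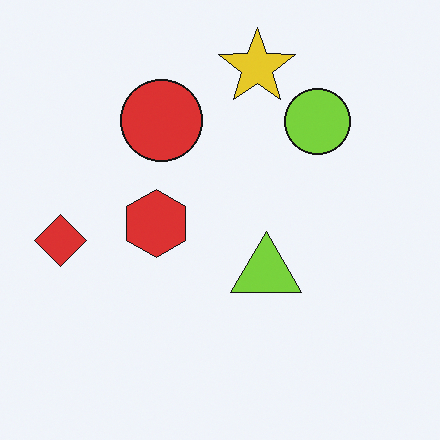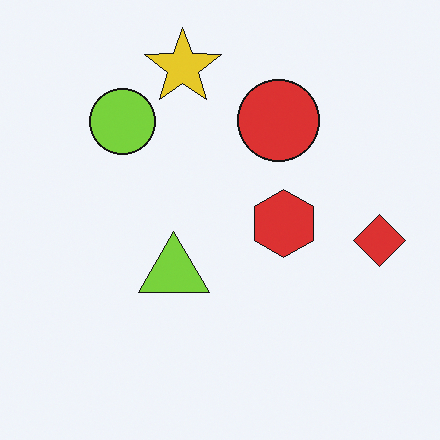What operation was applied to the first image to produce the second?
Flipped horizontally (left ↔ right).

The red diamond is in the left of the first image and the right of the second — shapes on opposite sides of the vertical midline have swapped in a mirror flip.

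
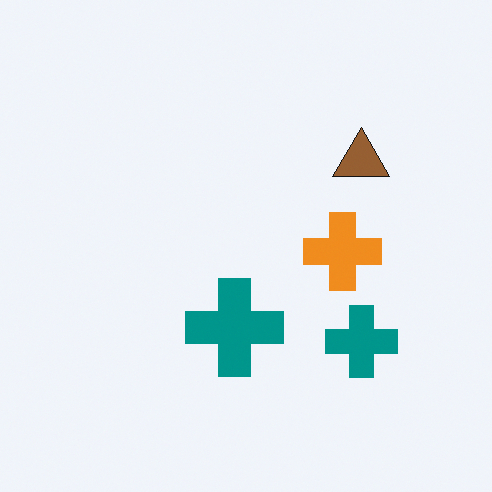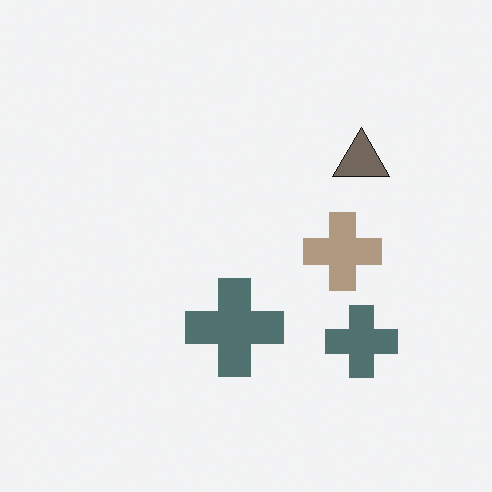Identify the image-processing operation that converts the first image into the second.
The second image is the first heavily desaturated.

All colors are more muted and greyish — a global saturation change.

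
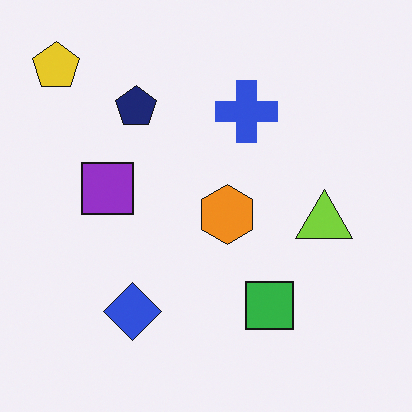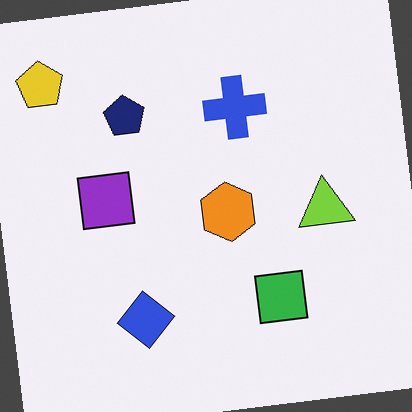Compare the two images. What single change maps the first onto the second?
The second image is the first rotated counter-clockwise by a few degrees.

Every shape is tilted by the same angle and the image corners show triangular fill wedges — a whole-image rotation by a non-right angle.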